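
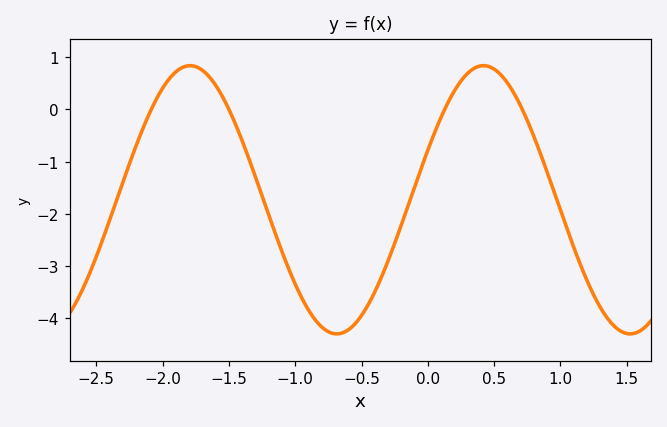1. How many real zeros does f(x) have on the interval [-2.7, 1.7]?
4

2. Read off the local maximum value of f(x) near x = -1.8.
0.8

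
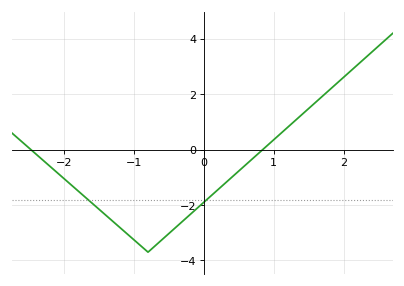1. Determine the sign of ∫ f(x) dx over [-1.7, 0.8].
negative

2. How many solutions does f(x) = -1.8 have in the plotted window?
2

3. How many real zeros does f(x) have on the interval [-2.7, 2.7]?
2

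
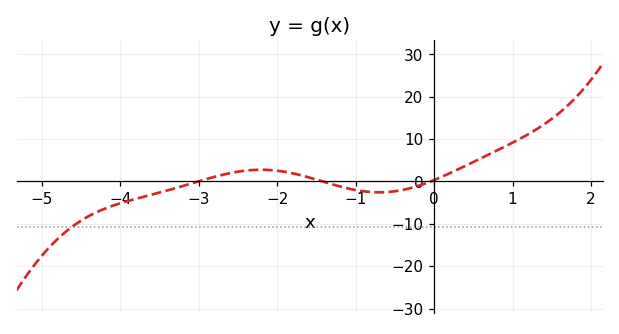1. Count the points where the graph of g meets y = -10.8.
1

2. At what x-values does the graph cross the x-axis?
-3, -1.4, 0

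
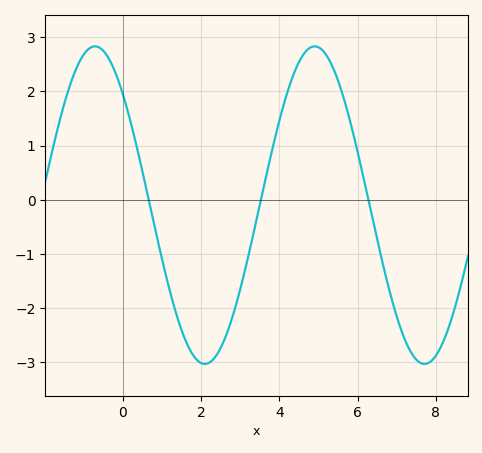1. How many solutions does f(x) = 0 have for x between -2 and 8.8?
3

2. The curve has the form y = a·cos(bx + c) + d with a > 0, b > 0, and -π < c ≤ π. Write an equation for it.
y = 2.93cos(1.1x + 0.79) - 0.1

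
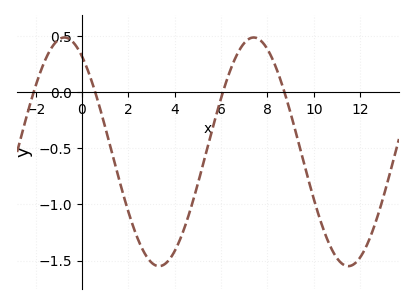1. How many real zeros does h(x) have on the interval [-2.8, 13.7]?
4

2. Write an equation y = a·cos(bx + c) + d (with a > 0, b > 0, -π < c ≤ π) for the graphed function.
y = 1.02cos(0.77x + 0.58) - 0.53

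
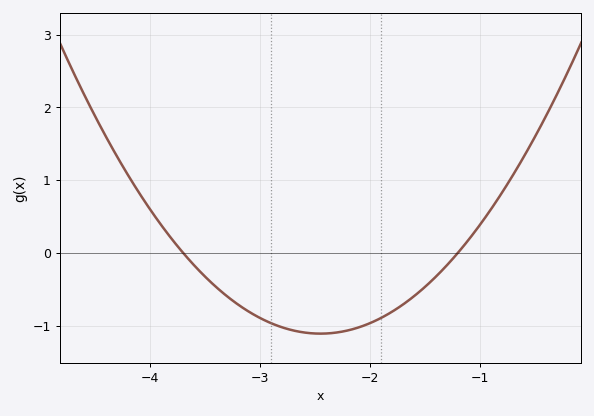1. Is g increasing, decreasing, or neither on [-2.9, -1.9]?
neither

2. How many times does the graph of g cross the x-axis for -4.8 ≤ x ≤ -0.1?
2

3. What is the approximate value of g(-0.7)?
1.1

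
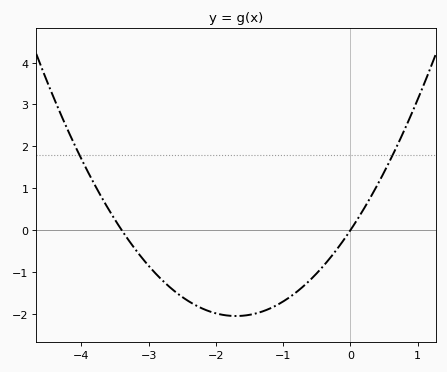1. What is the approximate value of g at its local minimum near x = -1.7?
-2.1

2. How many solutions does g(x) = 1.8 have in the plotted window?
2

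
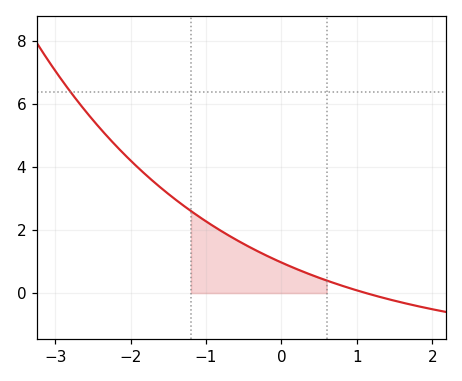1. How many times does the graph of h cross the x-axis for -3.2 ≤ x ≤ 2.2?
1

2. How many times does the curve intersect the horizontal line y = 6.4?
1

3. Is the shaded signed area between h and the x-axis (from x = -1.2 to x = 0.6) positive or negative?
positive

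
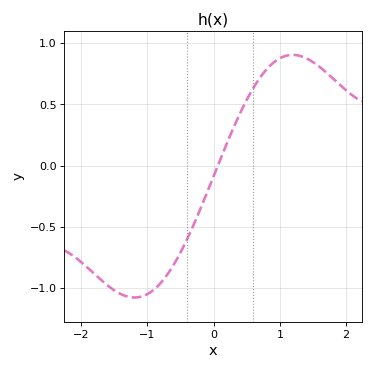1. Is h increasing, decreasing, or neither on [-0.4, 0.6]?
increasing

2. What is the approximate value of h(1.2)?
0.906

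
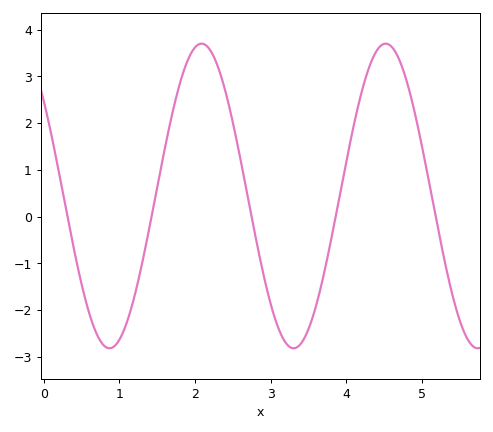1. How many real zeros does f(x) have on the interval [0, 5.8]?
5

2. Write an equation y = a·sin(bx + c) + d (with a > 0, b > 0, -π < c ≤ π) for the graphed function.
y = 3.26sin(2.6x + 2.5) + 0.44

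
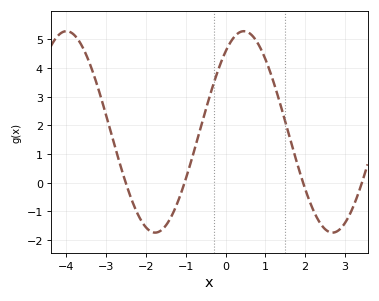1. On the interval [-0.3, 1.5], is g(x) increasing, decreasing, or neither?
neither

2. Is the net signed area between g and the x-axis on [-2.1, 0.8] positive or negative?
positive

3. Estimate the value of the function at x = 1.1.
3.95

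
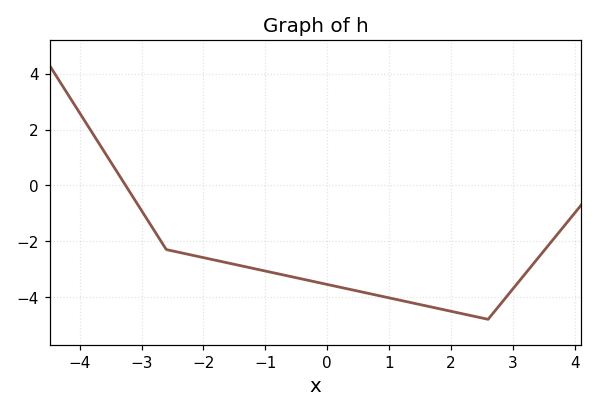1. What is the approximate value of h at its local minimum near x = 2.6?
-4.8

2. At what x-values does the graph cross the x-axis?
-3.26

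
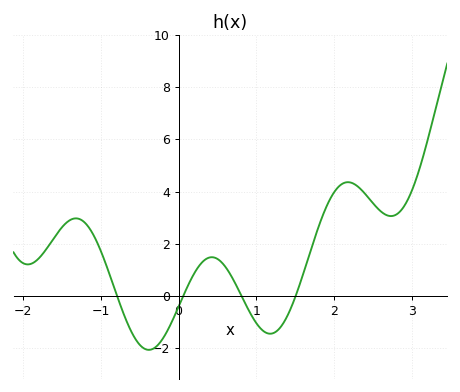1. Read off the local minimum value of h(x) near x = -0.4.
-2.06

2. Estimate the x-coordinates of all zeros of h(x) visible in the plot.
-0.788, 0.06, 0.809, 1.5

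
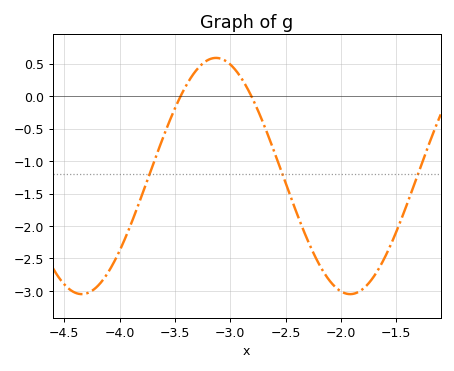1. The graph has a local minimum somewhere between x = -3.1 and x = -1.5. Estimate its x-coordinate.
-1.9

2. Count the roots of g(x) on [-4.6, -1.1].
2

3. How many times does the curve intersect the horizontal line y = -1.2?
3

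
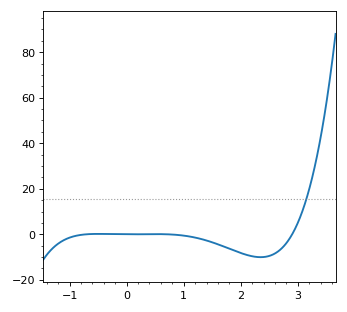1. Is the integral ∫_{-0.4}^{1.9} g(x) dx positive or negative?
negative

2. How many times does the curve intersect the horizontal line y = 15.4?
1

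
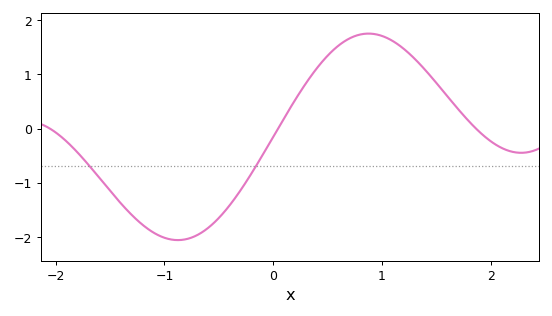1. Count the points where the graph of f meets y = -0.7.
2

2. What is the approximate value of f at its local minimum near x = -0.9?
-2.06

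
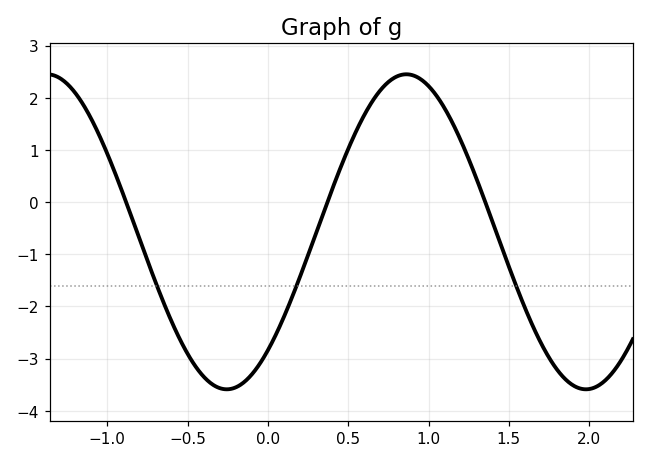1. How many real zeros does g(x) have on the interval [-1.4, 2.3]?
3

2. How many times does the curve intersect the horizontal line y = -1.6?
3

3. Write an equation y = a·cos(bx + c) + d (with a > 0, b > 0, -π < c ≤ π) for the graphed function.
y = 3.02cos(2.81x - 2.42) - 0.57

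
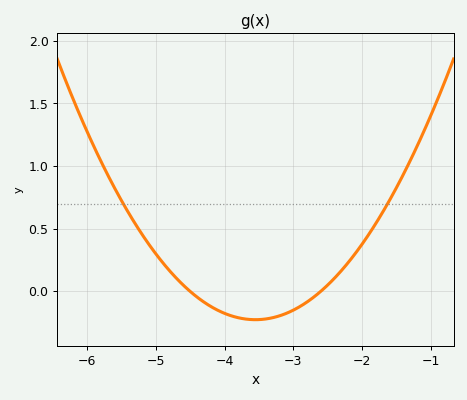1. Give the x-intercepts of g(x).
-4.5, -2.6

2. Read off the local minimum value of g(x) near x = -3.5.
-0.25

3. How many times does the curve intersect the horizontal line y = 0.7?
2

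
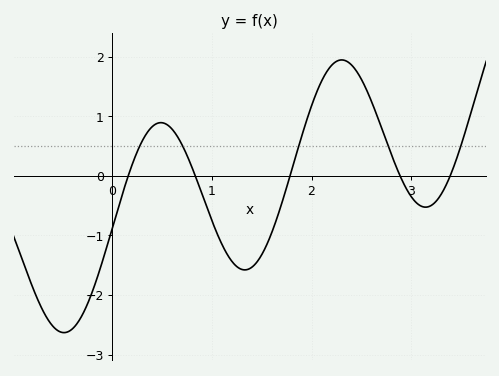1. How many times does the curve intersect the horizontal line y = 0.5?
5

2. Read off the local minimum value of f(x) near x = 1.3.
-1.6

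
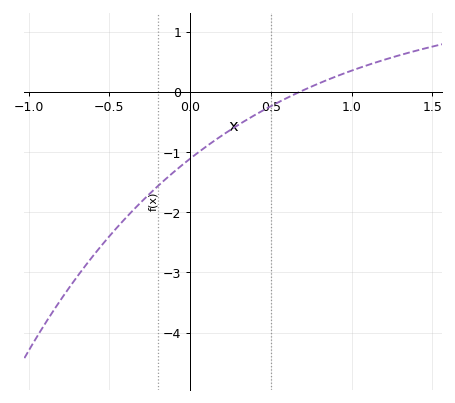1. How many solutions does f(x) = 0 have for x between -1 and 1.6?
1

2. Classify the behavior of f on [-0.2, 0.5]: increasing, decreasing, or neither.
increasing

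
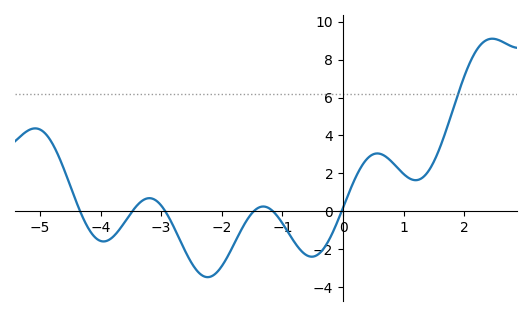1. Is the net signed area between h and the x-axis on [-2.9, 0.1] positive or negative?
negative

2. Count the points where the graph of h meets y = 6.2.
1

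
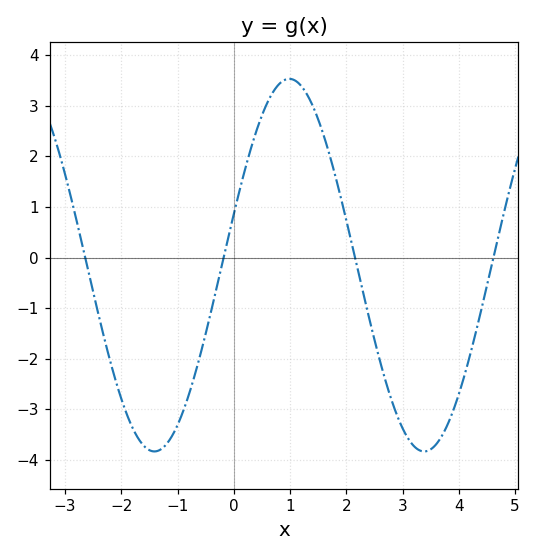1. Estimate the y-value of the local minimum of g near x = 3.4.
-3.83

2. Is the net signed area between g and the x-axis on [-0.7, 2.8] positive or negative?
positive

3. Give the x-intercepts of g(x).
-2.64, -0.183, 2.15, 4.61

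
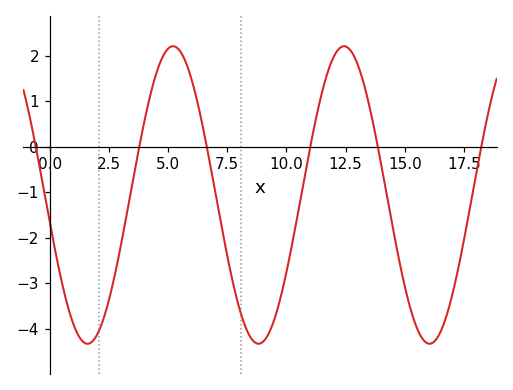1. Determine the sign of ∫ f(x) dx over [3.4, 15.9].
negative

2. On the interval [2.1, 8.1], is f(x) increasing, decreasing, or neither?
neither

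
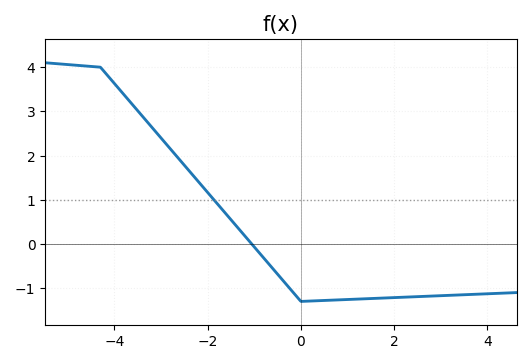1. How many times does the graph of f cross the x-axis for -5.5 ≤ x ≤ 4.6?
1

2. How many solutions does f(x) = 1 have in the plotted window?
1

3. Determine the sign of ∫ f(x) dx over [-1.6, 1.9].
negative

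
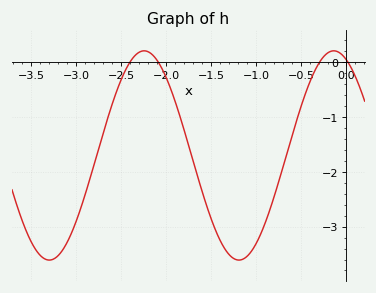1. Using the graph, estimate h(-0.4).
-0.356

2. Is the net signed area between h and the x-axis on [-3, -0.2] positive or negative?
negative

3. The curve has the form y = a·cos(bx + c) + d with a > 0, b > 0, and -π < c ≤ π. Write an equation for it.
y = 1.91cos(2.98x + 0.402) - 1.7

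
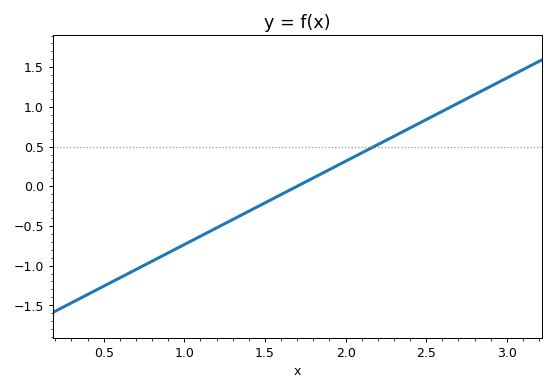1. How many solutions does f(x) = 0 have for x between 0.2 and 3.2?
1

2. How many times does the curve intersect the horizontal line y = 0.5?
1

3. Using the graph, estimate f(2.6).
0.945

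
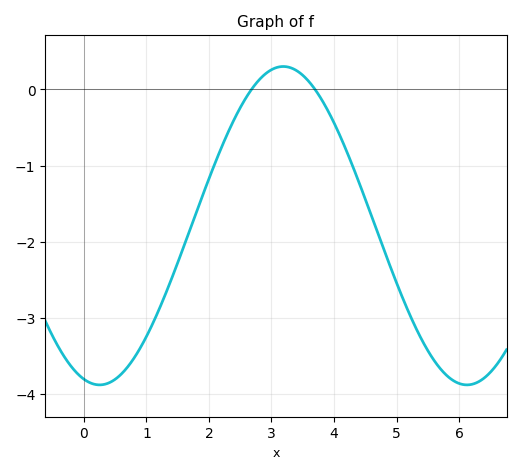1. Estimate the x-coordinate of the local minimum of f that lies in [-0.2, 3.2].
0.3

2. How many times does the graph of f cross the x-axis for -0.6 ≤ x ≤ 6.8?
2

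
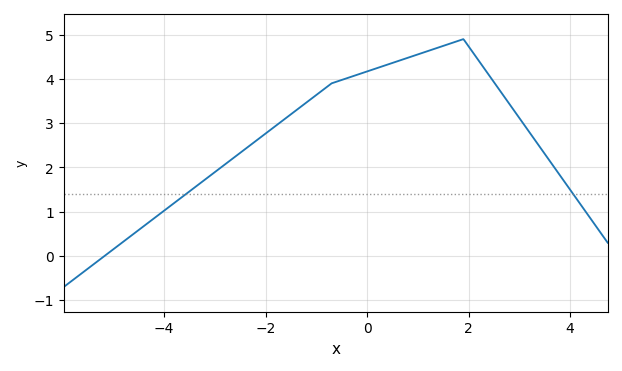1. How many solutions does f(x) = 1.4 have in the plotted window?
2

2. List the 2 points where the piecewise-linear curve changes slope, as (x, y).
(-0.7, 3.9); (1.9, 4.9)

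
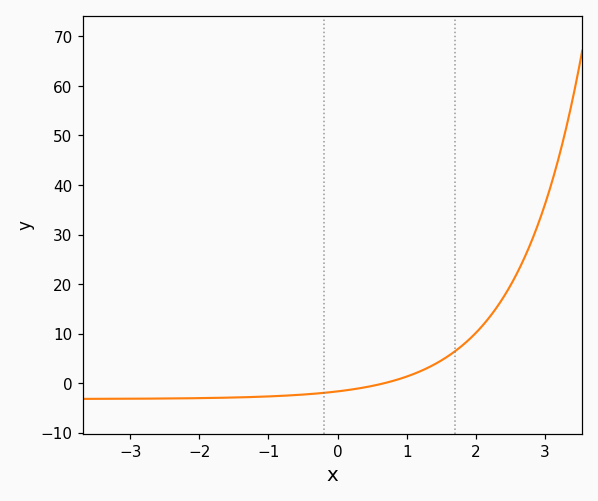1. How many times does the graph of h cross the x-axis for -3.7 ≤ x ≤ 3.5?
1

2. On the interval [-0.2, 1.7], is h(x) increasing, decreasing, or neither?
increasing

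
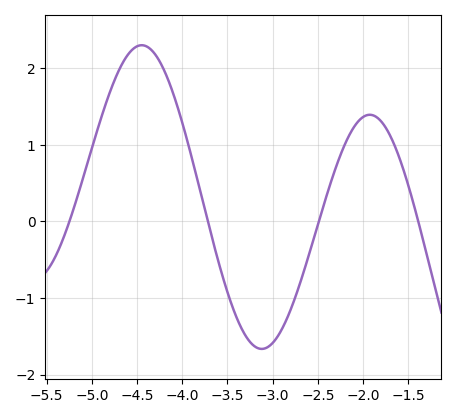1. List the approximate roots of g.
-5.25, -3.72, -2.49, -1.39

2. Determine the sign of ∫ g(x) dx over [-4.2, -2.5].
negative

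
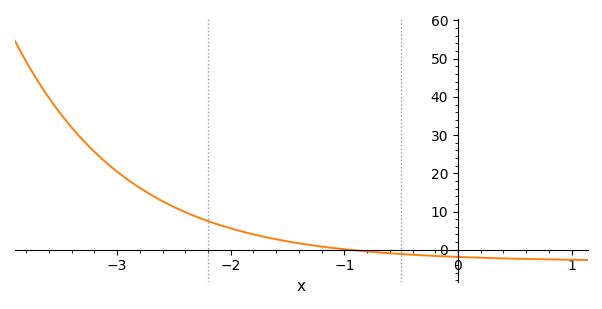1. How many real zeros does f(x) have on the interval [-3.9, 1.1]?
1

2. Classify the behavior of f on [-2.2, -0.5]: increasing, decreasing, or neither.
decreasing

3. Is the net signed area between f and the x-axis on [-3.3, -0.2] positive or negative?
positive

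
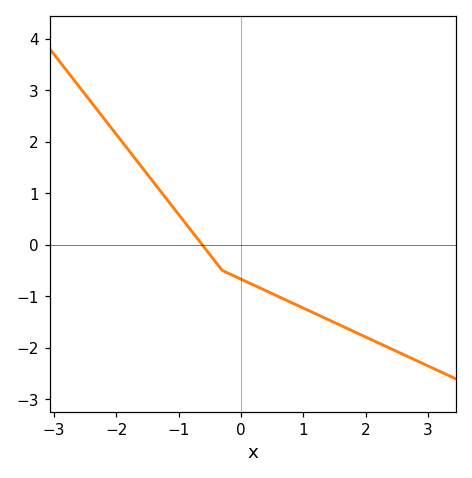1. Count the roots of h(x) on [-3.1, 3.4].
1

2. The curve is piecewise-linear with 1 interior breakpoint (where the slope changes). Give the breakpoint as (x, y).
(-0.3, -0.5)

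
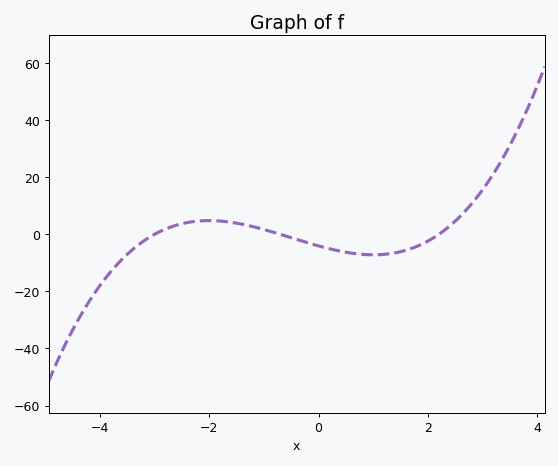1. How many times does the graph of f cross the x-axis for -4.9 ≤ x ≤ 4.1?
3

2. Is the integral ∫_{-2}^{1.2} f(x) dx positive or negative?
negative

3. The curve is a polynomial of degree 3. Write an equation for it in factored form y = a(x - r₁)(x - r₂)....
y = 0.88(x + 3)(x + 0.7)(x - 2.2)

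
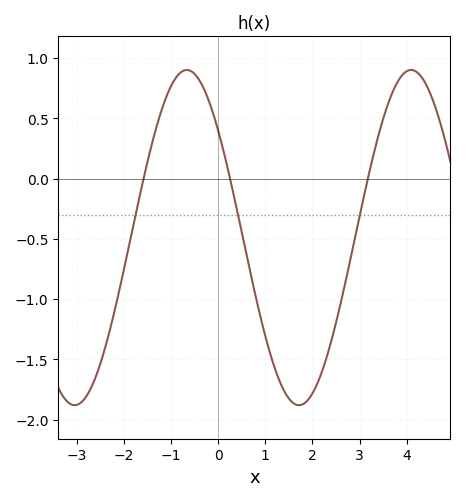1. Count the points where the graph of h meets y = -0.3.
3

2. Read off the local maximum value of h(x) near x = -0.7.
0.9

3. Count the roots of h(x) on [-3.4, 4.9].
3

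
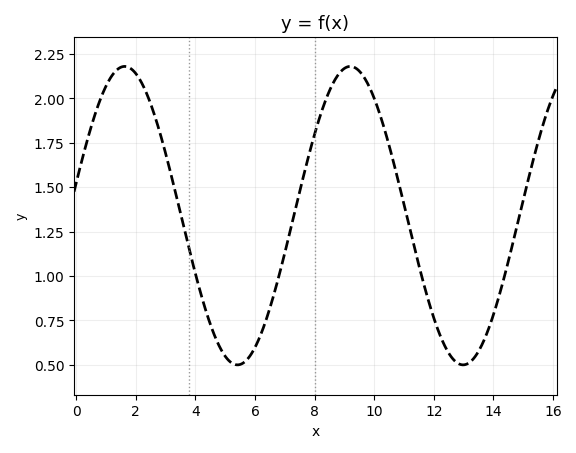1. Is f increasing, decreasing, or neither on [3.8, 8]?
neither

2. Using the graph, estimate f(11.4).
1.13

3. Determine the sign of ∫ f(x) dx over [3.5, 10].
positive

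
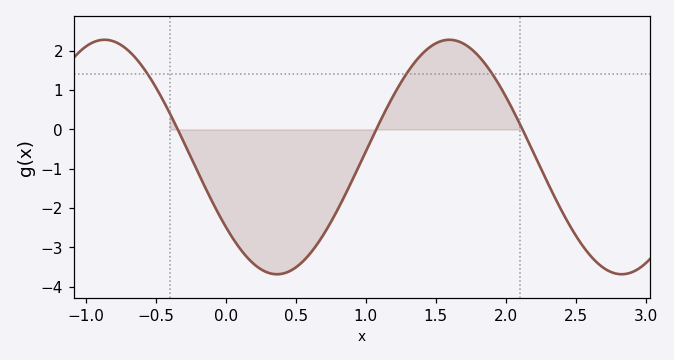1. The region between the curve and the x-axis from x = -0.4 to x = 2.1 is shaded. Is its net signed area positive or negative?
negative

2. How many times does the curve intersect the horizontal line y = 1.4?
3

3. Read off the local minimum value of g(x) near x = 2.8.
-3.68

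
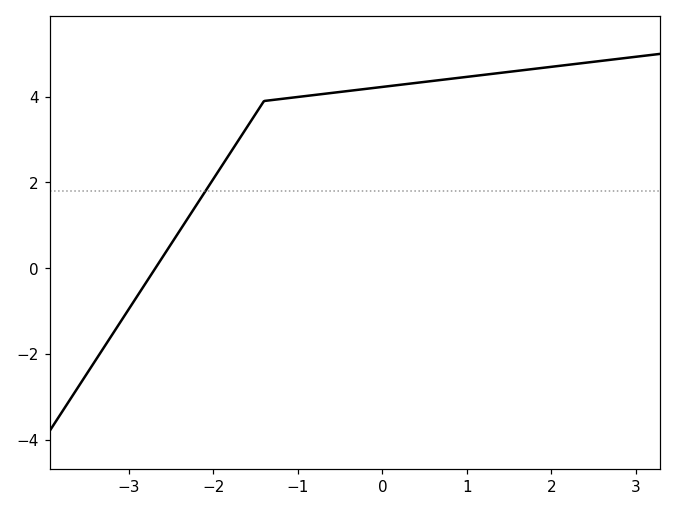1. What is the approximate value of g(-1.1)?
3.97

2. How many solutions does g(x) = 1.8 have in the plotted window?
1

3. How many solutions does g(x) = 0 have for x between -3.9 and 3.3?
1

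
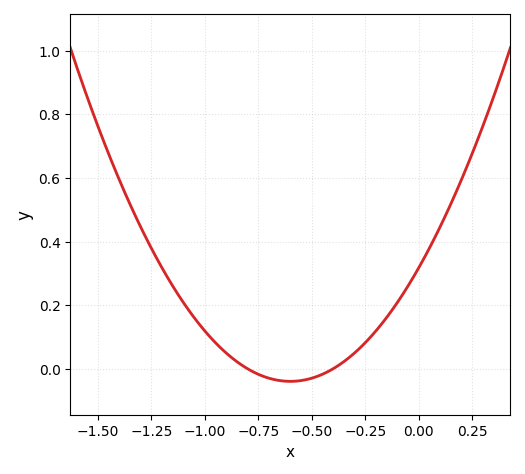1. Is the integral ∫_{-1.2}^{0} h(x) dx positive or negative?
positive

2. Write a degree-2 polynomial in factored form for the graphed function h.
y = 0.99(x + 0.8)(x + 0.4)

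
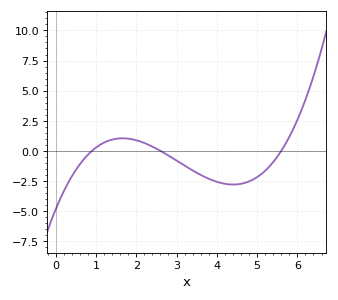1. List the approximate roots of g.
0.9, 2.6, 5.6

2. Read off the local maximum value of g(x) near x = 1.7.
1.04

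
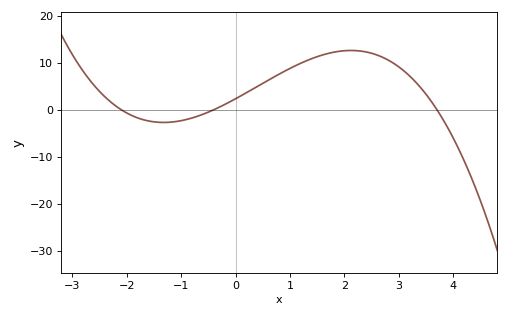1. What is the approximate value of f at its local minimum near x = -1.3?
-2.7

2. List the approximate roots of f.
-2.1, -0.4, 3.7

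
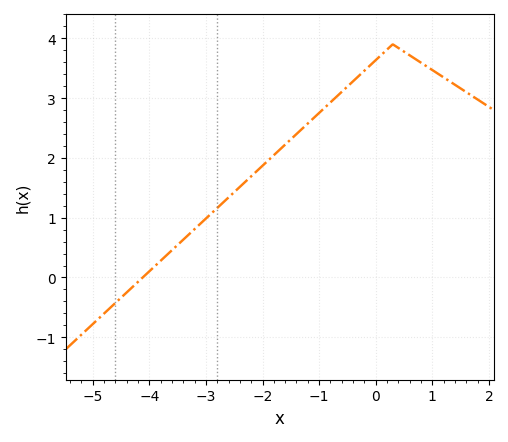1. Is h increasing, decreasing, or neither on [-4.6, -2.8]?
increasing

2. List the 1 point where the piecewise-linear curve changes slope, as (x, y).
(0.3, 3.9)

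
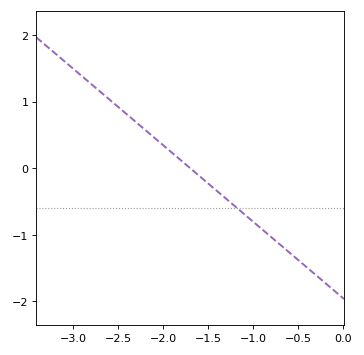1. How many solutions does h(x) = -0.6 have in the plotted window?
1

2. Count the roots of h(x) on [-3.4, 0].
1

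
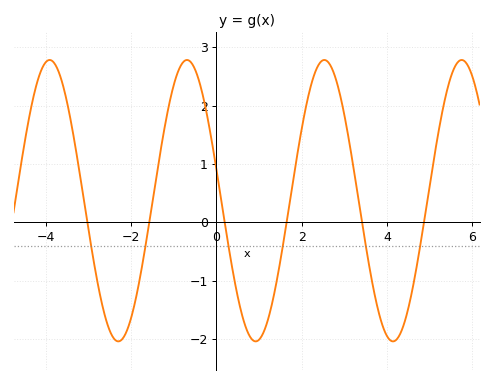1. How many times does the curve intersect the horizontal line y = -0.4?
6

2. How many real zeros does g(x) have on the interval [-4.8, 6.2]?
6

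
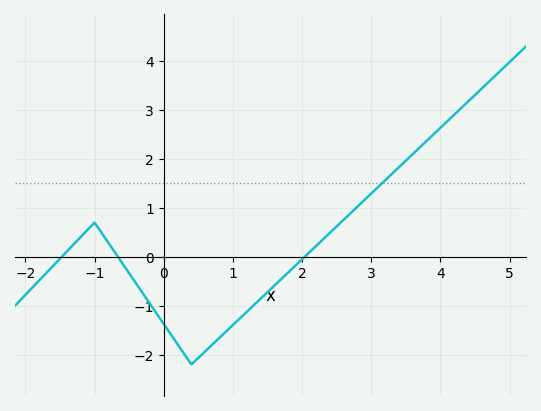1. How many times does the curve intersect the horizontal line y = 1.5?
1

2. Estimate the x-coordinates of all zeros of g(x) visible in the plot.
-1.5, -0.7, 2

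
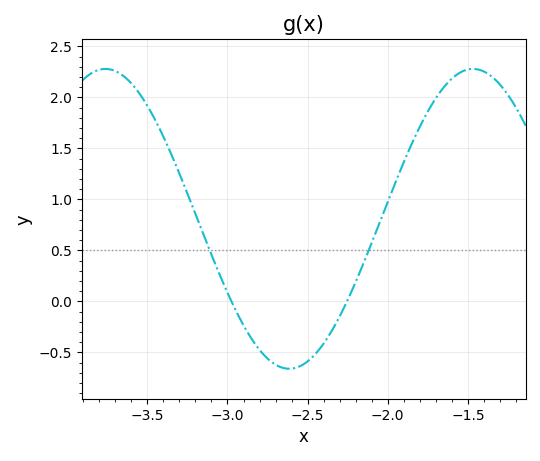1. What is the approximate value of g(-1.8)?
1.7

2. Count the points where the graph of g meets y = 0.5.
2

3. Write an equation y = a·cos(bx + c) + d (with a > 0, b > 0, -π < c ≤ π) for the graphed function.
y = 1.47cos(2.7x - 2.3) + 0.81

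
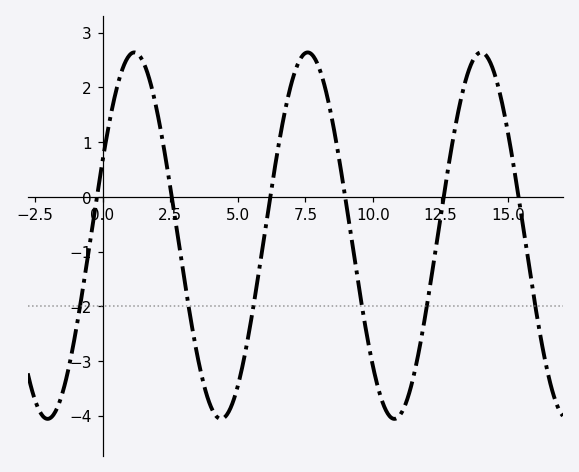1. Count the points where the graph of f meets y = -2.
6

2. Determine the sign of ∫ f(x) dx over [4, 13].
negative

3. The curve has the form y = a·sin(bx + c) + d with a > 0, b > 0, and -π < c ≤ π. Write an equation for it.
y = 3.35sin(0.98x + 0.42) - 0.71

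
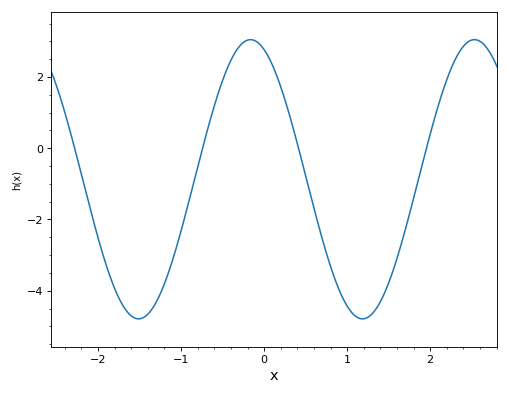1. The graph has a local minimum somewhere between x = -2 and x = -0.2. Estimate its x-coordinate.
-1.51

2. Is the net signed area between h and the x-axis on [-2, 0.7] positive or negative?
negative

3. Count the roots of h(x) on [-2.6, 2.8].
4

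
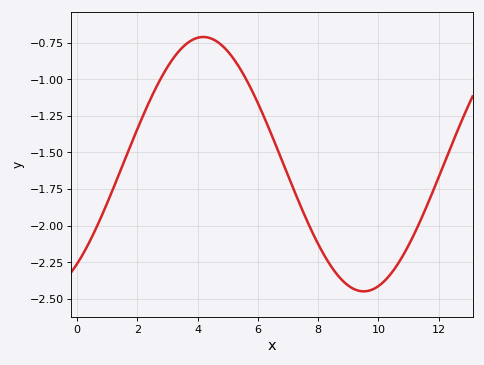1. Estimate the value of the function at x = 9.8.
-2.44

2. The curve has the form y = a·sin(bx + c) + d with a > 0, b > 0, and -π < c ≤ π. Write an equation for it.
y = 0.87sin(0.59x - 0.9) - 1.58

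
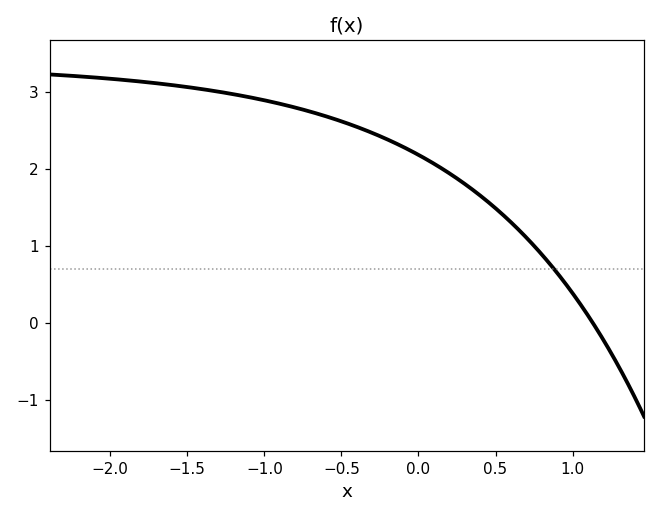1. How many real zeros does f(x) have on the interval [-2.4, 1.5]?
1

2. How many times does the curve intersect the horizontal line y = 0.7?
1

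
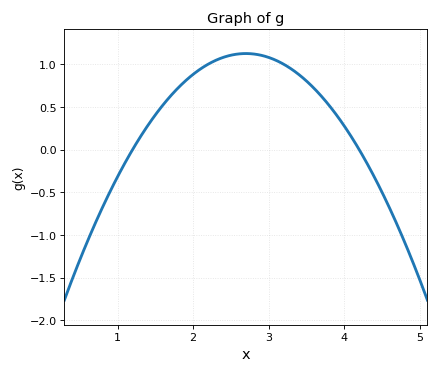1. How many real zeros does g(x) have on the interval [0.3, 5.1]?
2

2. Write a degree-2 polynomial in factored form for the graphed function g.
y = -0.5(x - 1.2)(x - 4.2)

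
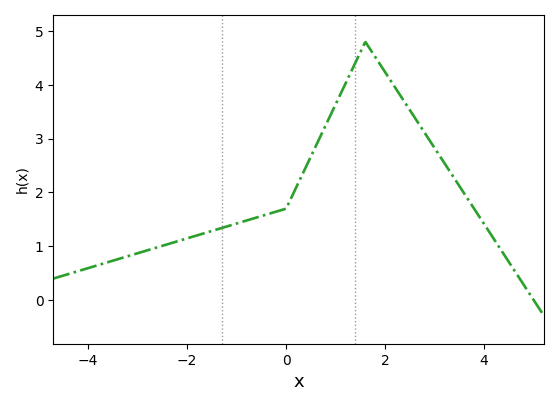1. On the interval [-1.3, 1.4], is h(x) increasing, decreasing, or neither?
increasing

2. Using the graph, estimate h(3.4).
2.3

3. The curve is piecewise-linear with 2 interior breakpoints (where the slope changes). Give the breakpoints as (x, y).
(0, 1.7); (1.6, 4.8)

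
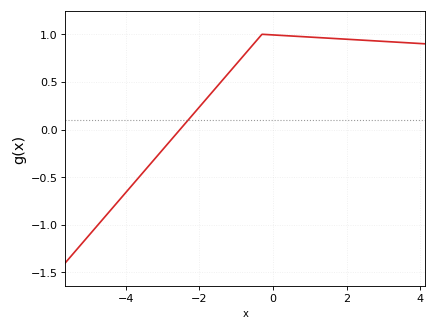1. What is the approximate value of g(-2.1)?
0.193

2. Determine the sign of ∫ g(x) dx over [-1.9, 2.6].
positive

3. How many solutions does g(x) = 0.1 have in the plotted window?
1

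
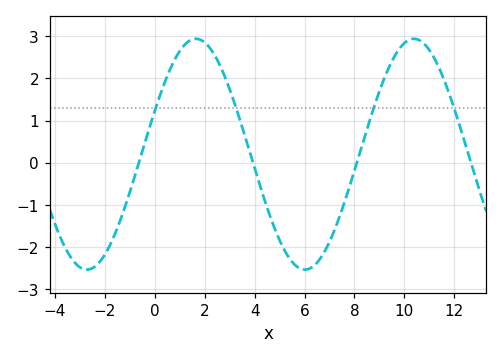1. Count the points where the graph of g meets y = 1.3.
4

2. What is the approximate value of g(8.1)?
0.009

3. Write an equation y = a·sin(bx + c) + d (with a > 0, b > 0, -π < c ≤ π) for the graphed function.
y = 2.74sin(0.72x + 0.382) + 0.2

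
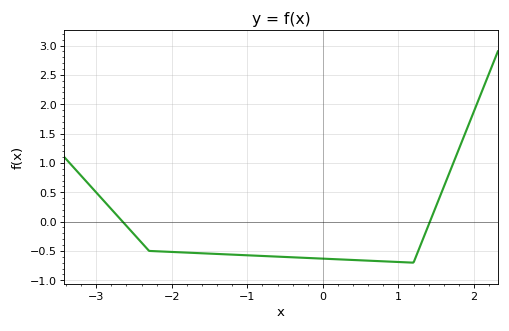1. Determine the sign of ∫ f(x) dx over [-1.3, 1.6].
negative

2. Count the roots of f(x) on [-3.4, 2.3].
2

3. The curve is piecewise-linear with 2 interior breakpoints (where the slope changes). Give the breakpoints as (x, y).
(-2.3, -0.5); (1.2, -0.7)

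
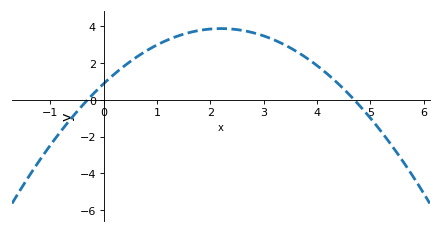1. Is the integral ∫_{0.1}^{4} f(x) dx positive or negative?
positive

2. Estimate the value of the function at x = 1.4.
3.4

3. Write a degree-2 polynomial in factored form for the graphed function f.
y = -0.62(x + 0.3)(x - 4.7)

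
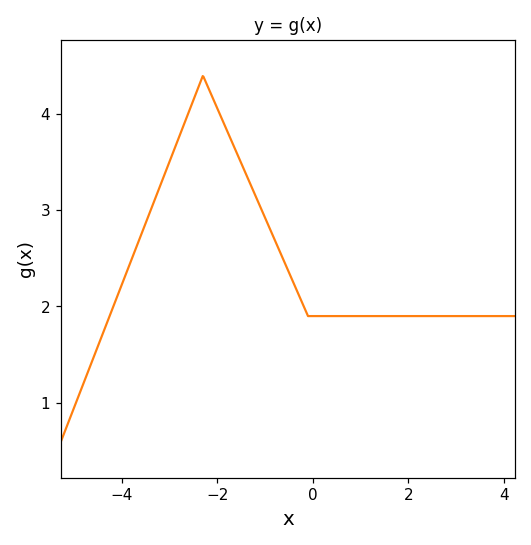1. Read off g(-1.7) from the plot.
3.72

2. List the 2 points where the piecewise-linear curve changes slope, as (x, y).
(-2.3, 4.4); (-0.1, 1.9)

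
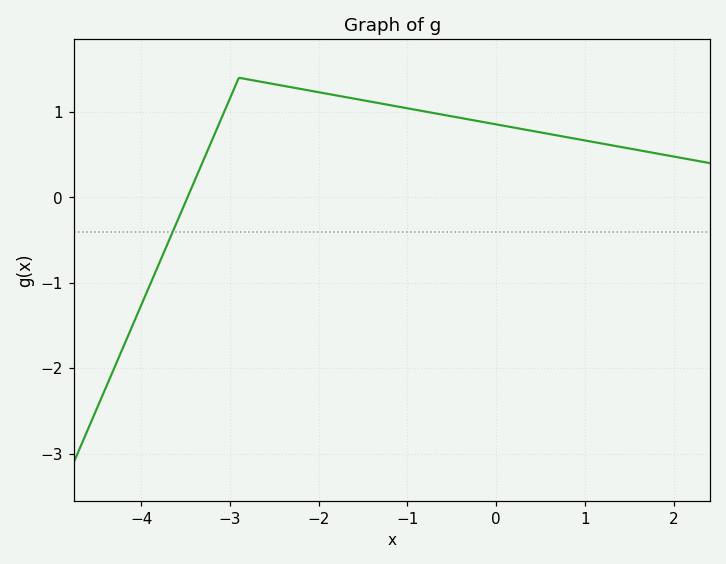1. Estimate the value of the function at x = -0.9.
1.02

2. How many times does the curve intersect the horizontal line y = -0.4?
1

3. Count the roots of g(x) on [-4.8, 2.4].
1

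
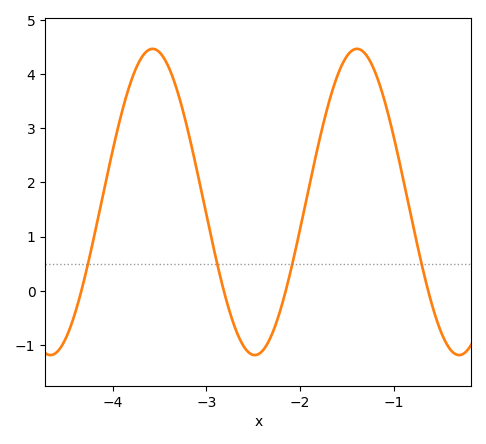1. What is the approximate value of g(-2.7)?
-0.7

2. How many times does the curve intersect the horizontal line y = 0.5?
4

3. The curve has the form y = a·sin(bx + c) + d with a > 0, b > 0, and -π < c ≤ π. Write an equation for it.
y = 2.83sin(2.9x - 0.7) + 1.64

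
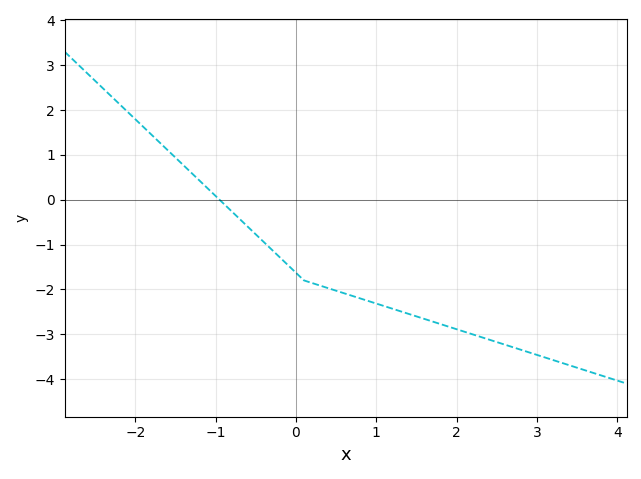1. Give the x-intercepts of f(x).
-0.951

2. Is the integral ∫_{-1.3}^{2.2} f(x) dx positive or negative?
negative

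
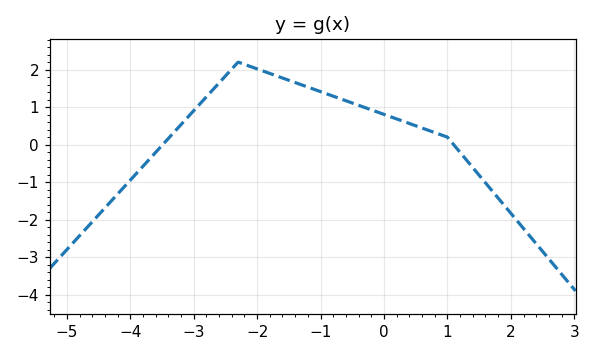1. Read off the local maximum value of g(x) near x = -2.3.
2.2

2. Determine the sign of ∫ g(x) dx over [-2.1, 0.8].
positive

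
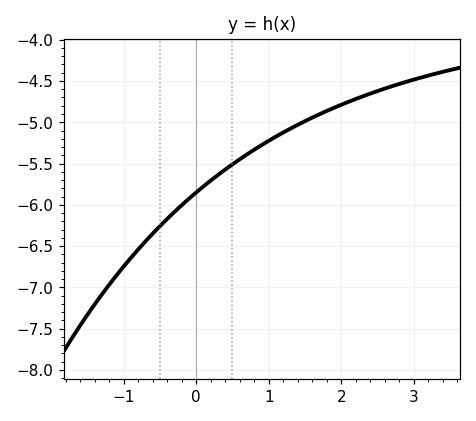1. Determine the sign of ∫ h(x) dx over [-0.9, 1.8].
negative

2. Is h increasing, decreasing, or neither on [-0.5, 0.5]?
increasing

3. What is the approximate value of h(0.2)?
-5.7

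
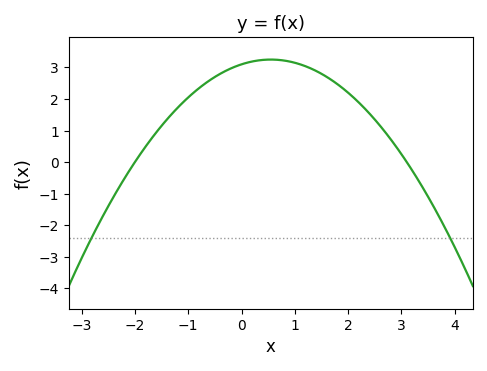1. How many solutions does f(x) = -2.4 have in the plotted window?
2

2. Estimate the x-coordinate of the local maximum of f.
0.6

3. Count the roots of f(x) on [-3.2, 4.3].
2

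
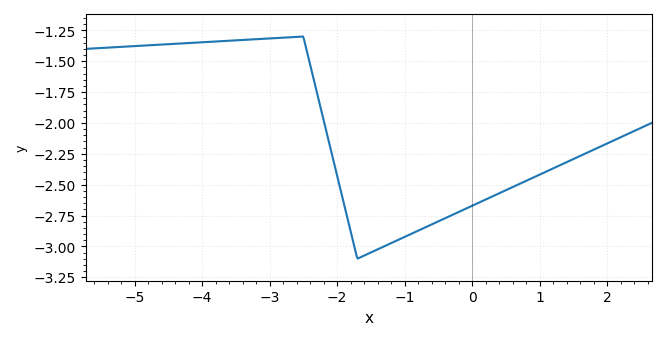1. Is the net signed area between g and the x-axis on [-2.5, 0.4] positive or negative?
negative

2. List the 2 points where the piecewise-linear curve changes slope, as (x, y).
(-2.5, -1.3); (-1.7, -3.1)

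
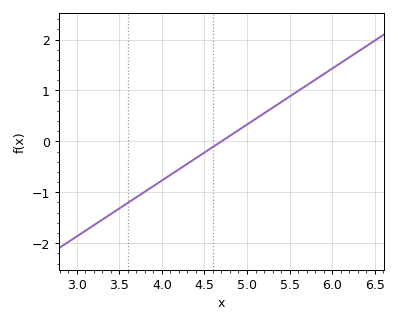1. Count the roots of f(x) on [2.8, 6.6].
1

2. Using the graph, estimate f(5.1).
0.4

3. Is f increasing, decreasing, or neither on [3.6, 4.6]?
increasing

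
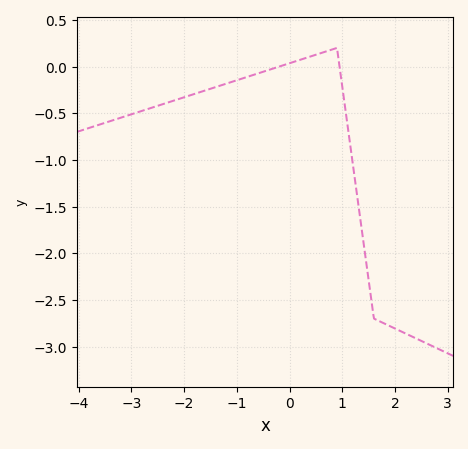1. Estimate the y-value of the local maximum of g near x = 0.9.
0.2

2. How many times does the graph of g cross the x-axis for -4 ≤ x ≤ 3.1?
2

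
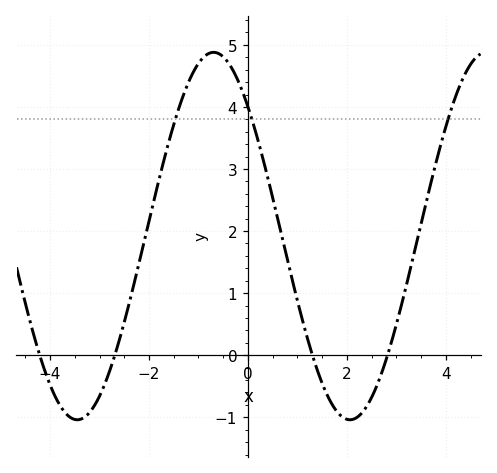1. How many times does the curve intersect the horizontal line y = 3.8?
3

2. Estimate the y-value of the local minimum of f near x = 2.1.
-1.04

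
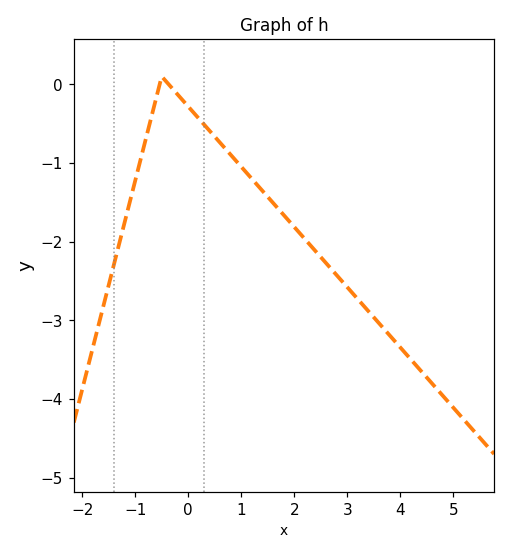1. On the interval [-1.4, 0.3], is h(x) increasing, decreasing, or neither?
neither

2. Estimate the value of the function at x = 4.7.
-3.9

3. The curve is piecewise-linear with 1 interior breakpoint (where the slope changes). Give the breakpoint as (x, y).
(-0.5, 0.1)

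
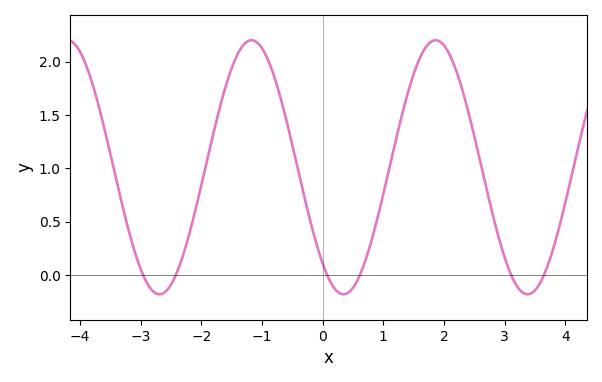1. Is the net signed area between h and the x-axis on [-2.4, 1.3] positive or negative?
positive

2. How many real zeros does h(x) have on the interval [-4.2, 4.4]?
6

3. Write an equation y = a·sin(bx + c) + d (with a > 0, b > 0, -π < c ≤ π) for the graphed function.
y = 1.19sin(2.07x - 2.28) + 1.01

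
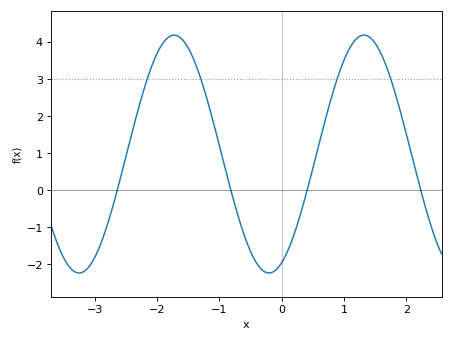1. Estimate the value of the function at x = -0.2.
-2.24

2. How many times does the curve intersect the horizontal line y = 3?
4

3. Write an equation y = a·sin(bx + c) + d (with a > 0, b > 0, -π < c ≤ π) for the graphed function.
y = 3.21sin(2.06x - 1.15) + 0.97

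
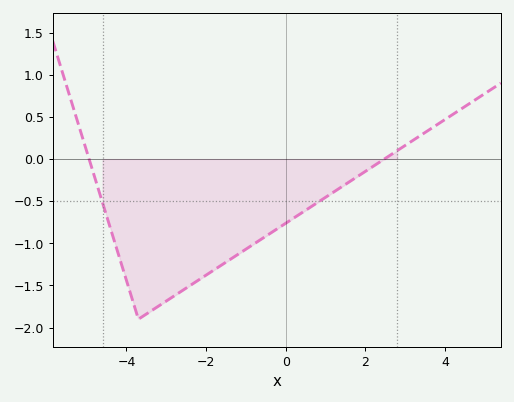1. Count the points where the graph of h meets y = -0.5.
2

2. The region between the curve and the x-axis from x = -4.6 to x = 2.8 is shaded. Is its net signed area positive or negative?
negative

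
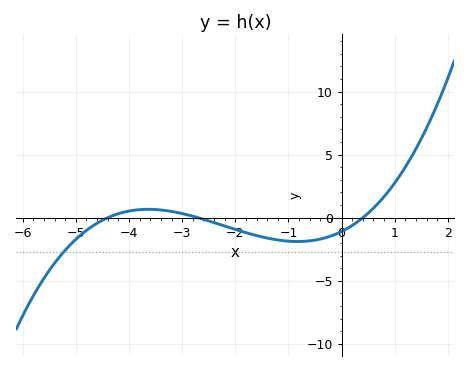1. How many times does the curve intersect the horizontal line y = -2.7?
1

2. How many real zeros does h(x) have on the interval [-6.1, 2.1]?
3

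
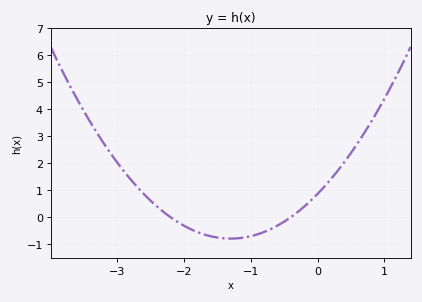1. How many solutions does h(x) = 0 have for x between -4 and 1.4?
2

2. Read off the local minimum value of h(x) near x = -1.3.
-0.8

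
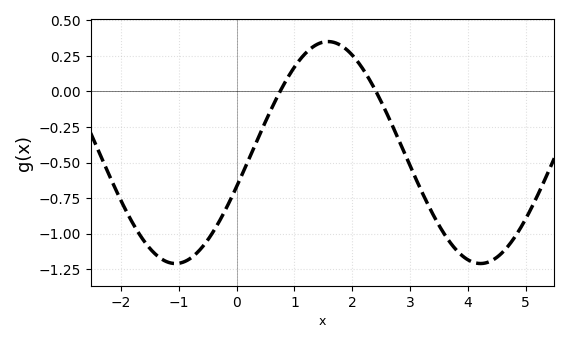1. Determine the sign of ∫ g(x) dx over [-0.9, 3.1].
negative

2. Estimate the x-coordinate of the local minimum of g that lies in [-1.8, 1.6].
-1.06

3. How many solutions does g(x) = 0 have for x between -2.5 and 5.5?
2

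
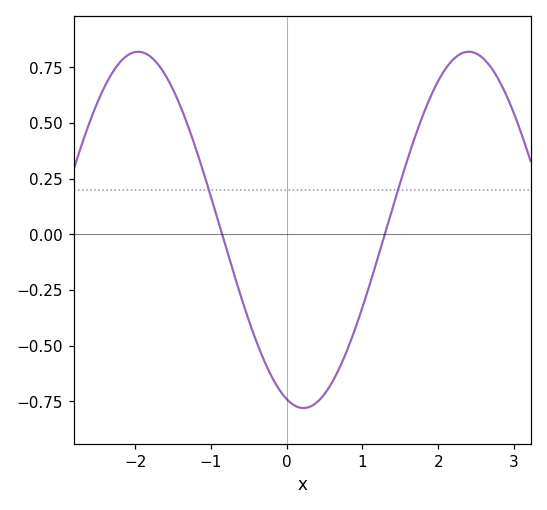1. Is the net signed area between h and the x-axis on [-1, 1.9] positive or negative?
negative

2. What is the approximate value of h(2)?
0.68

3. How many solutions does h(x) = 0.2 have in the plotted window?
2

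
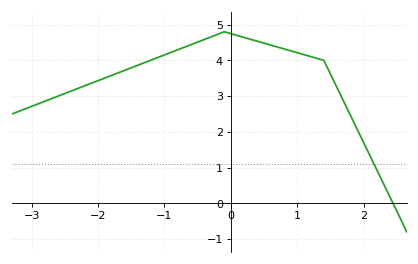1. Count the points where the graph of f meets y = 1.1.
1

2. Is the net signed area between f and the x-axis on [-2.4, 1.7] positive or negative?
positive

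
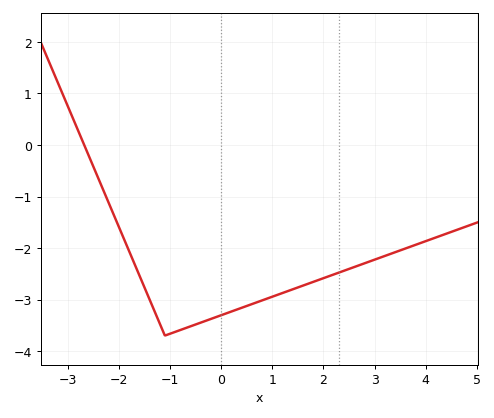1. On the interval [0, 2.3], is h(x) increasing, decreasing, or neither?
increasing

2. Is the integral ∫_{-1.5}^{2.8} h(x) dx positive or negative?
negative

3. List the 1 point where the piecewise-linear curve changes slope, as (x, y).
(-1.1, -3.7)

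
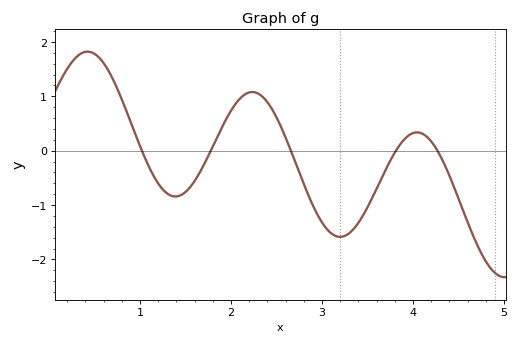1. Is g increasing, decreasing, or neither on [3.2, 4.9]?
neither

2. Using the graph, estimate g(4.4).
-0.5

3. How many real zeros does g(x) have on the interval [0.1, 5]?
5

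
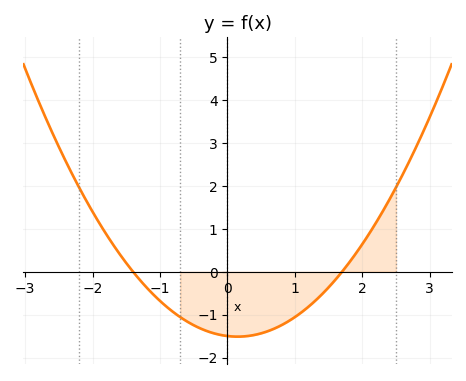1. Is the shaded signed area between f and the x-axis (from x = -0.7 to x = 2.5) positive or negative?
negative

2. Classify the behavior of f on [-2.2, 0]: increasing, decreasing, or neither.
decreasing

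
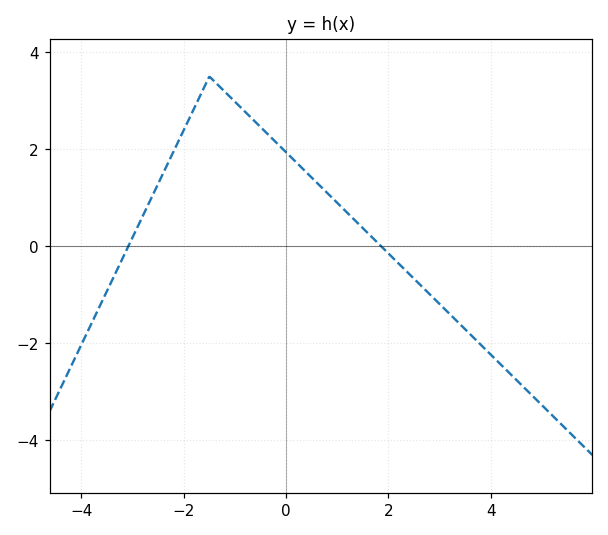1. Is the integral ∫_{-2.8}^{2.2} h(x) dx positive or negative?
positive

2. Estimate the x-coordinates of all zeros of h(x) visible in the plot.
-3, 1.8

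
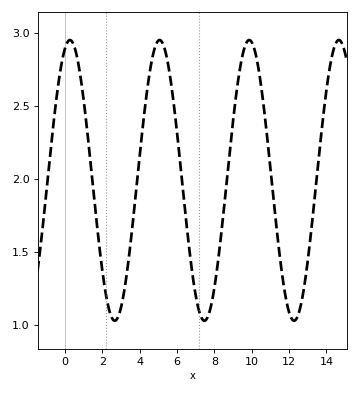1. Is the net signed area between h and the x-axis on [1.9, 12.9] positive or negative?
positive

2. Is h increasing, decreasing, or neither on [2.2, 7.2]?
neither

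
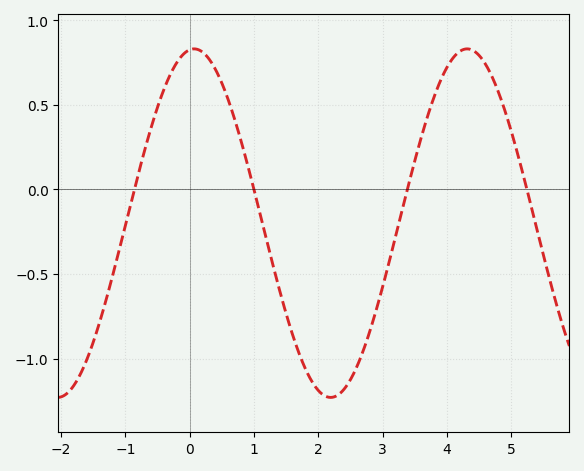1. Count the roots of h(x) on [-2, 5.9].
4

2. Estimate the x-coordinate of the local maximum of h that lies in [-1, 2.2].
0.066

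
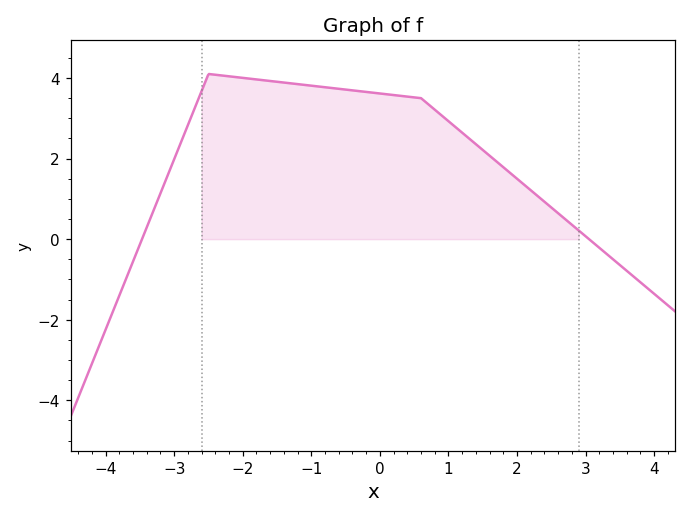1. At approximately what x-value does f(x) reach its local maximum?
-2.5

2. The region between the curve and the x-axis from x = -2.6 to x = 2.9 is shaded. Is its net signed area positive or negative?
positive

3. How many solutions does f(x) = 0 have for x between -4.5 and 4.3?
2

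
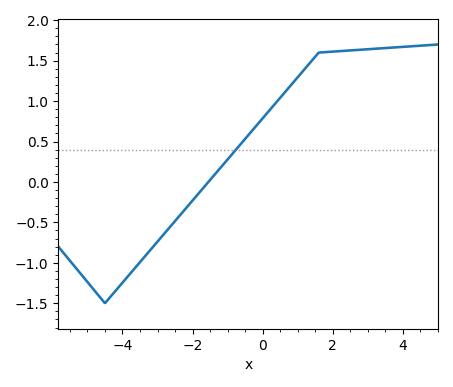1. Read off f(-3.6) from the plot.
-1.04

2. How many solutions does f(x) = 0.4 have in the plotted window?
1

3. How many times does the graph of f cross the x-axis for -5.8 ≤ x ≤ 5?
1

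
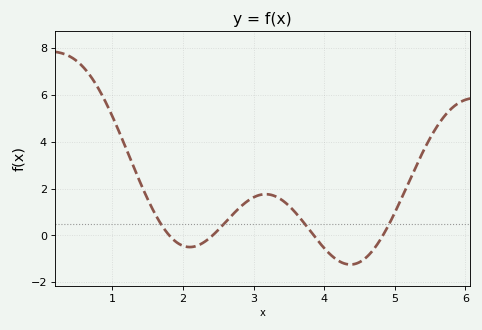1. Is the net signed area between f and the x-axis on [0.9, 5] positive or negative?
positive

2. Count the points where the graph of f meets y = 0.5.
4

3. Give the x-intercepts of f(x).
1.8, 2.4, 3.9, 4.8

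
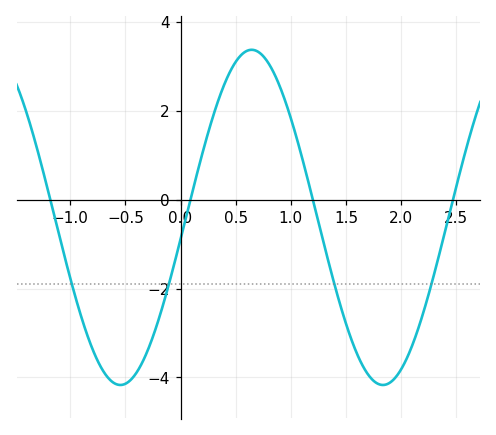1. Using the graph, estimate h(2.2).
-2.55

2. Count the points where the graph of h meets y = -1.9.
4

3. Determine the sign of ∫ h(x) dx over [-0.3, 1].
positive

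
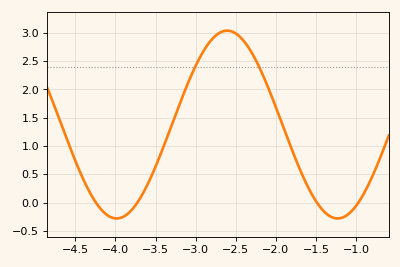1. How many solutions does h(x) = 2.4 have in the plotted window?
2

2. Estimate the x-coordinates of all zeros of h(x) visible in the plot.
-4.2, -3.7, -1.5, -1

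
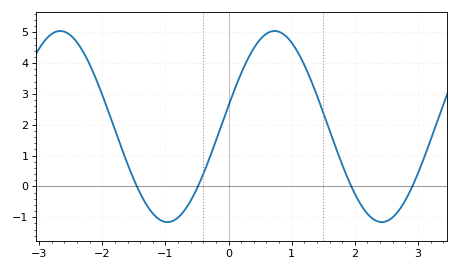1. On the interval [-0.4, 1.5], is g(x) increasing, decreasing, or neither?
neither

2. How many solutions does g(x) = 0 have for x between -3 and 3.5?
4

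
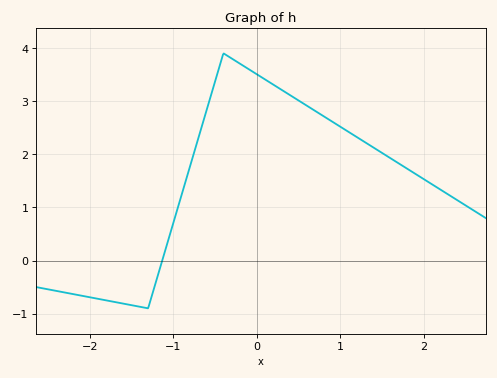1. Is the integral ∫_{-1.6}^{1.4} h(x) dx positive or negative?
positive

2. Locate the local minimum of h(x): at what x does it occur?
-1.3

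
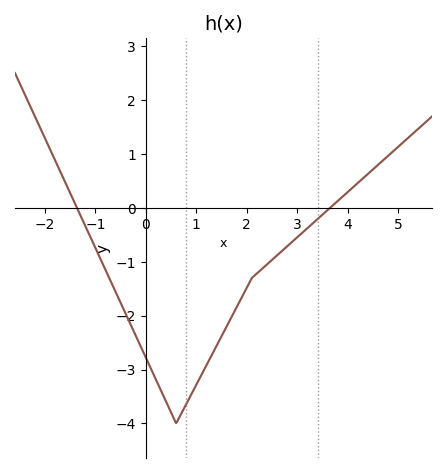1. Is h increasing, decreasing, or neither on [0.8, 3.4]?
increasing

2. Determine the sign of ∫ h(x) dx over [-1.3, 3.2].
negative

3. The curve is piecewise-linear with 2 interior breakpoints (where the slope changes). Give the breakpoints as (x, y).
(0.6, -4); (2.1, -1.3)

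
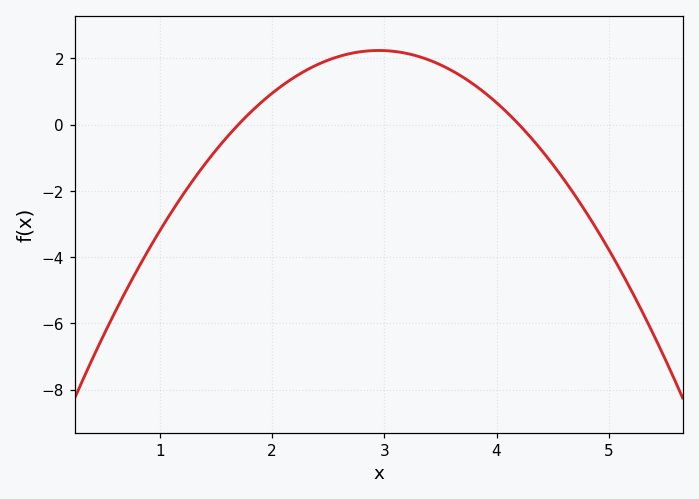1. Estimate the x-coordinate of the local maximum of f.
2.95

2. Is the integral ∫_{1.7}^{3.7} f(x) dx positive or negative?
positive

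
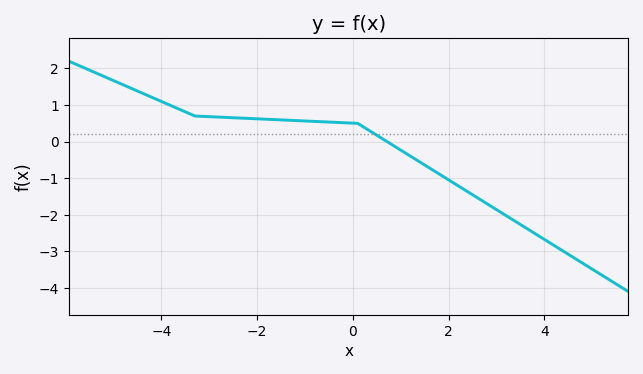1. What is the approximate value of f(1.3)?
-0.476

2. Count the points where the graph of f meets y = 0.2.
1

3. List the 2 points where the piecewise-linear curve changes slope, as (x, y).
(-3.3, 0.7); (0.1, 0.5)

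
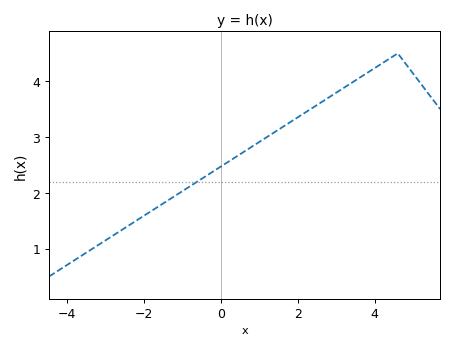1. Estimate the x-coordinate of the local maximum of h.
4.6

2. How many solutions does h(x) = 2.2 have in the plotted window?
1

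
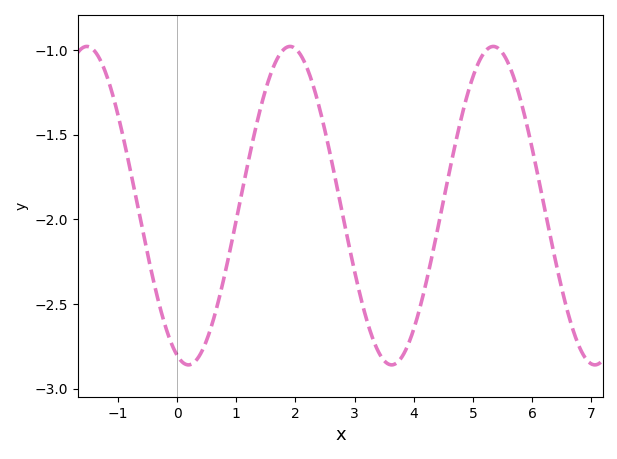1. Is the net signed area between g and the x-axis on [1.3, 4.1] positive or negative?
negative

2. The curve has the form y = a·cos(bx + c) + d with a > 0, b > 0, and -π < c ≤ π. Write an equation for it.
y = 0.94cos(1.83x + 2.79) - 1.92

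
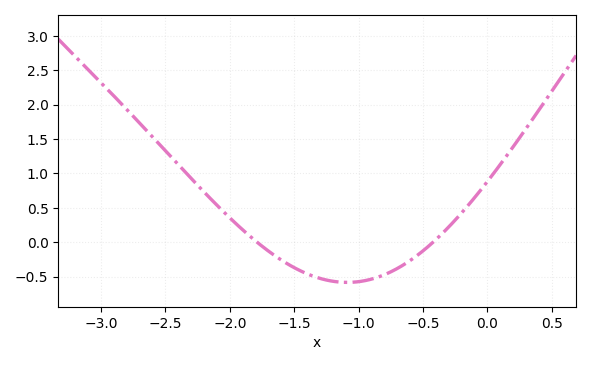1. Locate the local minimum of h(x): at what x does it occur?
-1.09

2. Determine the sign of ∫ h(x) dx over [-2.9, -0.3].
positive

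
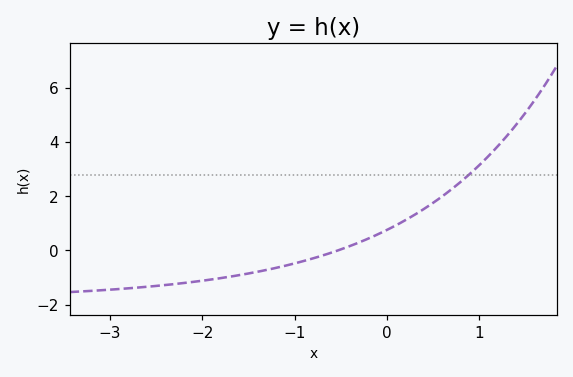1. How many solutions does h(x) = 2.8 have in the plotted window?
1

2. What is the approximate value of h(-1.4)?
-0.784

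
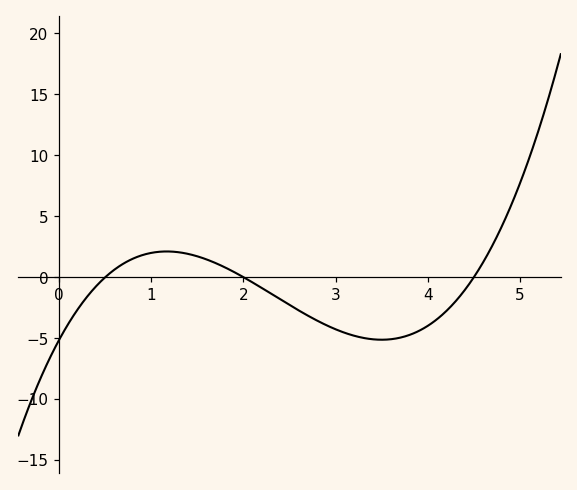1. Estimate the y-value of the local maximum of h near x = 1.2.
2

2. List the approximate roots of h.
0.5, 2, 4.5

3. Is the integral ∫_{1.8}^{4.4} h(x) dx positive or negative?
negative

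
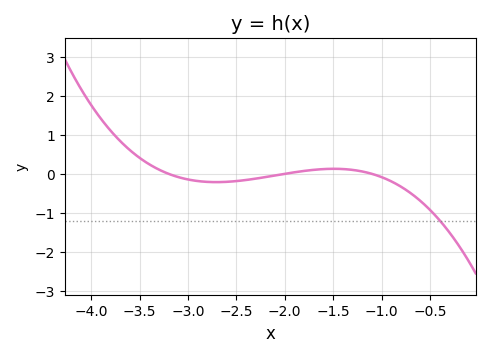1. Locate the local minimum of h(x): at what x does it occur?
-2.71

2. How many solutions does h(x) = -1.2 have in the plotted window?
1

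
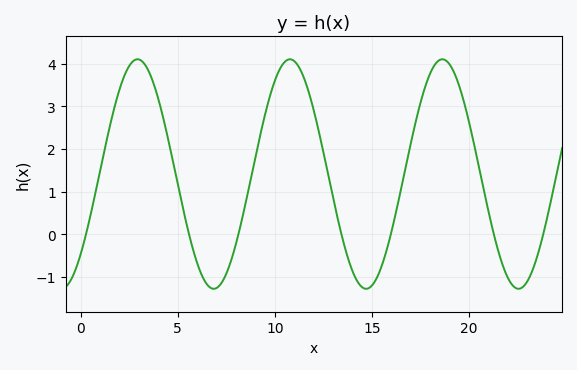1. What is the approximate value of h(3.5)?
3.82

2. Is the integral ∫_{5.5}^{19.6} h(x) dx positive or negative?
positive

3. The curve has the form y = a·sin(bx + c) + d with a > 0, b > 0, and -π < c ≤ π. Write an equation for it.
y = 2.69sin(0.8x - 0.77) + 1.41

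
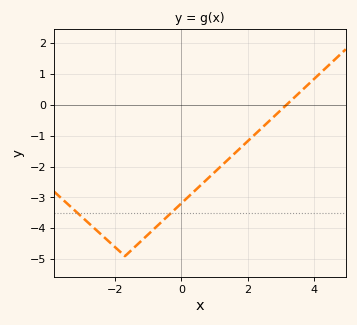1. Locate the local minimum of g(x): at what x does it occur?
-1.7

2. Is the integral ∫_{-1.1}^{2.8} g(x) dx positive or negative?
negative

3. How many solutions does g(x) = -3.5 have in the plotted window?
2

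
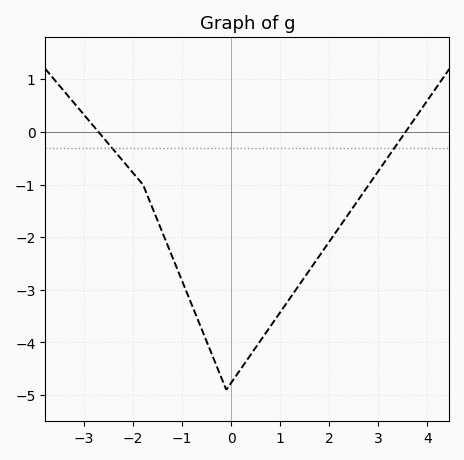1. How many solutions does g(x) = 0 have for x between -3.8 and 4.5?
2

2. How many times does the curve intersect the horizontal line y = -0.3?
2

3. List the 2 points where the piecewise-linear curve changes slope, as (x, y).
(-1.8, -1); (-0.1, -4.9)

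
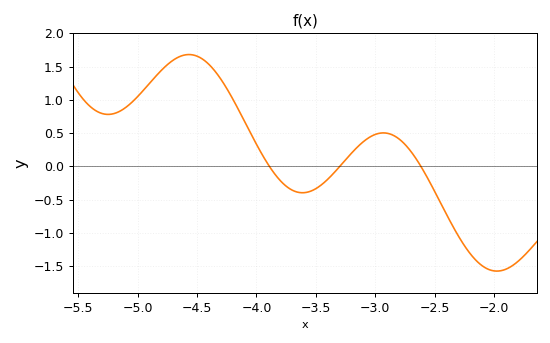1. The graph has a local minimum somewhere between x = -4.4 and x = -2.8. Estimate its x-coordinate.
-3.6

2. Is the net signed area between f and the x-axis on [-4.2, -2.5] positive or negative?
positive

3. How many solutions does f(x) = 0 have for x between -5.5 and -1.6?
3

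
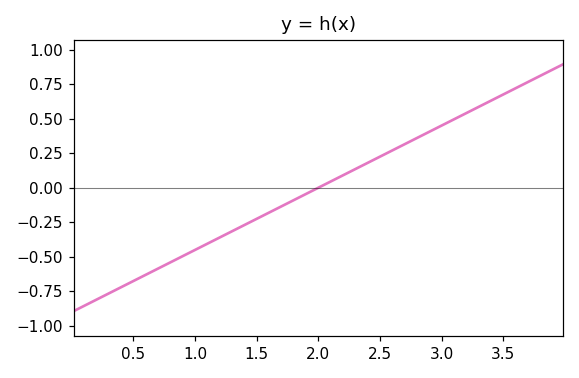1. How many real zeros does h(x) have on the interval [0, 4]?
1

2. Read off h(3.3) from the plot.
0.6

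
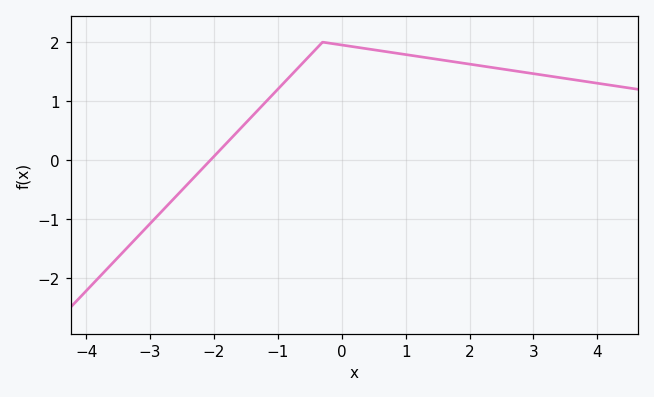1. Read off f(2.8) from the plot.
1.5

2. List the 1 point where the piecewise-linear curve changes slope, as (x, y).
(-0.3, 2)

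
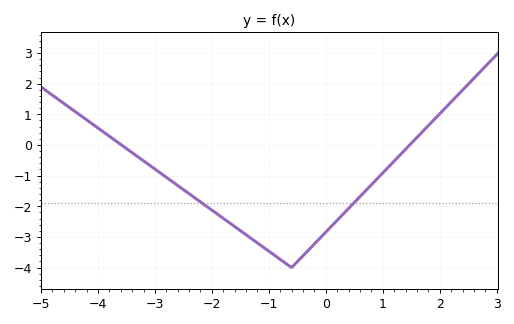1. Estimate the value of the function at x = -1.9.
-2.3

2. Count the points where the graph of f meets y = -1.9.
2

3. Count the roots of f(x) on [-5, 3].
2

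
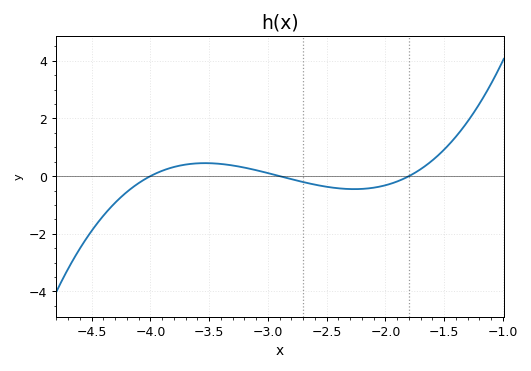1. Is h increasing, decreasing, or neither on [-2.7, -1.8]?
neither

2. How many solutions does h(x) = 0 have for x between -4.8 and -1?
3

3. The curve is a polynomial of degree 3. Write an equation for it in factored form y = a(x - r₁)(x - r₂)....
y = 0.88(x + 4)(x + 2.9)(x + 1.8)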